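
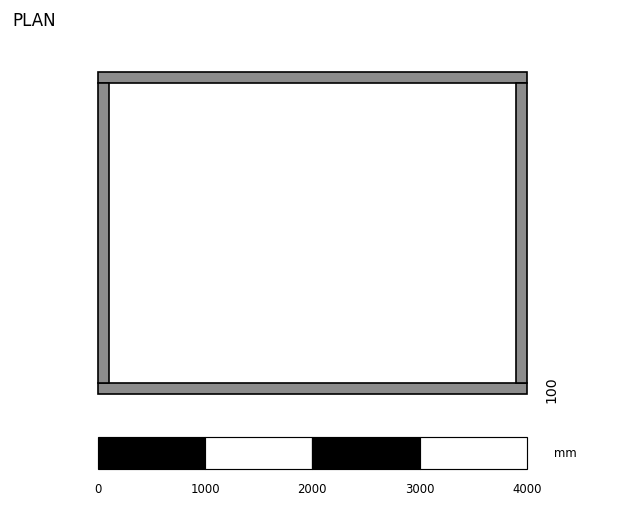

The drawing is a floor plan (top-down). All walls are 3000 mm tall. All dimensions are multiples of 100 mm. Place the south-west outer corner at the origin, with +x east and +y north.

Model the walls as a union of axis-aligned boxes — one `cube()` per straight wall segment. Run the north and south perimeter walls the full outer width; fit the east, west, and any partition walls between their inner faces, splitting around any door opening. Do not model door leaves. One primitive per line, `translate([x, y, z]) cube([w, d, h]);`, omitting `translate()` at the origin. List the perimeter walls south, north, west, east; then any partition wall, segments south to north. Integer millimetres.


cube([4000, 100, 3000]);
translate([0, 2900, 0]) cube([4000, 100, 3000]);
translate([0, 100, 0]) cube([100, 2800, 3000]);
translate([3900, 100, 0]) cube([100, 2800, 3000]);


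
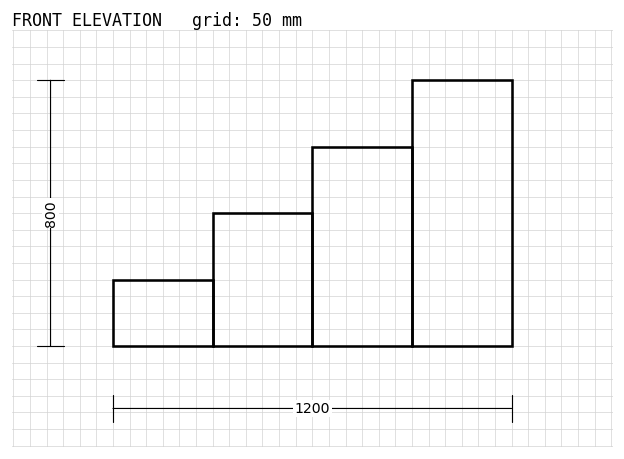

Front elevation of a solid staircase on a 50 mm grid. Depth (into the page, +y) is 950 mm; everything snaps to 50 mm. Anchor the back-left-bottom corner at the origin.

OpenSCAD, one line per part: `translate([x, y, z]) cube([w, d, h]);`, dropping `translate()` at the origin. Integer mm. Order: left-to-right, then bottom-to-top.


cube([300, 950, 200]);
translate([300, 0, 0]) cube([300, 950, 400]);
translate([600, 0, 0]) cube([300, 950, 600]);
translate([900, 0, 0]) cube([300, 950, 800]);


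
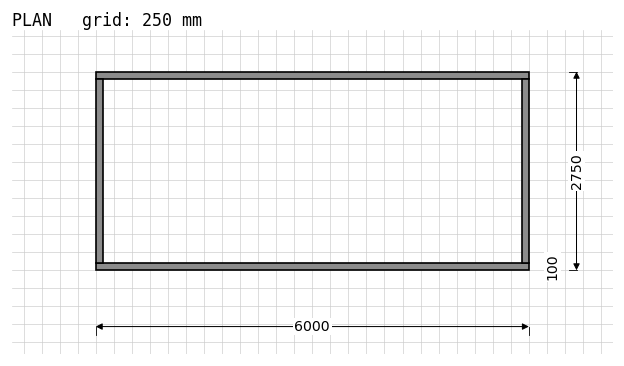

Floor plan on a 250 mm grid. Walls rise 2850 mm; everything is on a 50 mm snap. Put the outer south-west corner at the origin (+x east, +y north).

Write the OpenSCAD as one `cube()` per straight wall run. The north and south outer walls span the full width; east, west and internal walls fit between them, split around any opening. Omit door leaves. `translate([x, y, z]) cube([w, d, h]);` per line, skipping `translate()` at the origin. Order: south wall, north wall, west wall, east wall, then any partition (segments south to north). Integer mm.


cube([6000, 100, 2850]);
translate([0, 2650, 0]) cube([6000, 100, 2850]);
translate([0, 100, 0]) cube([100, 2550, 2850]);
translate([5900, 100, 0]) cube([100, 2550, 2850]);


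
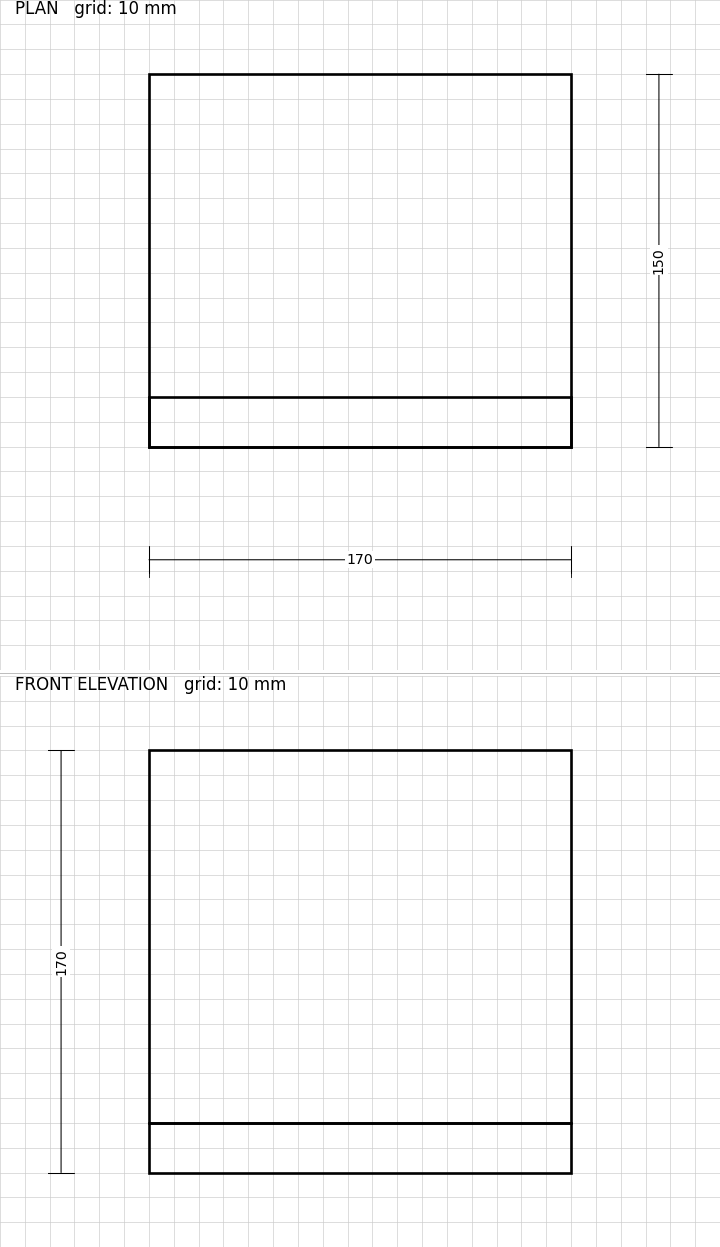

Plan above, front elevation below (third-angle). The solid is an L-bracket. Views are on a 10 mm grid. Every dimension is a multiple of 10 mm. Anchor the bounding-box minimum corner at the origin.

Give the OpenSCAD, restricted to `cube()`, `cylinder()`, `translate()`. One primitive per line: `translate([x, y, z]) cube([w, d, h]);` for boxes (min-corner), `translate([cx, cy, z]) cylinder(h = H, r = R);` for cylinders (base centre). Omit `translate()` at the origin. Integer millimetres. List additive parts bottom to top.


cube([170, 150, 20]);
translate([0, 0, 20]) cube([170, 20, 150]);


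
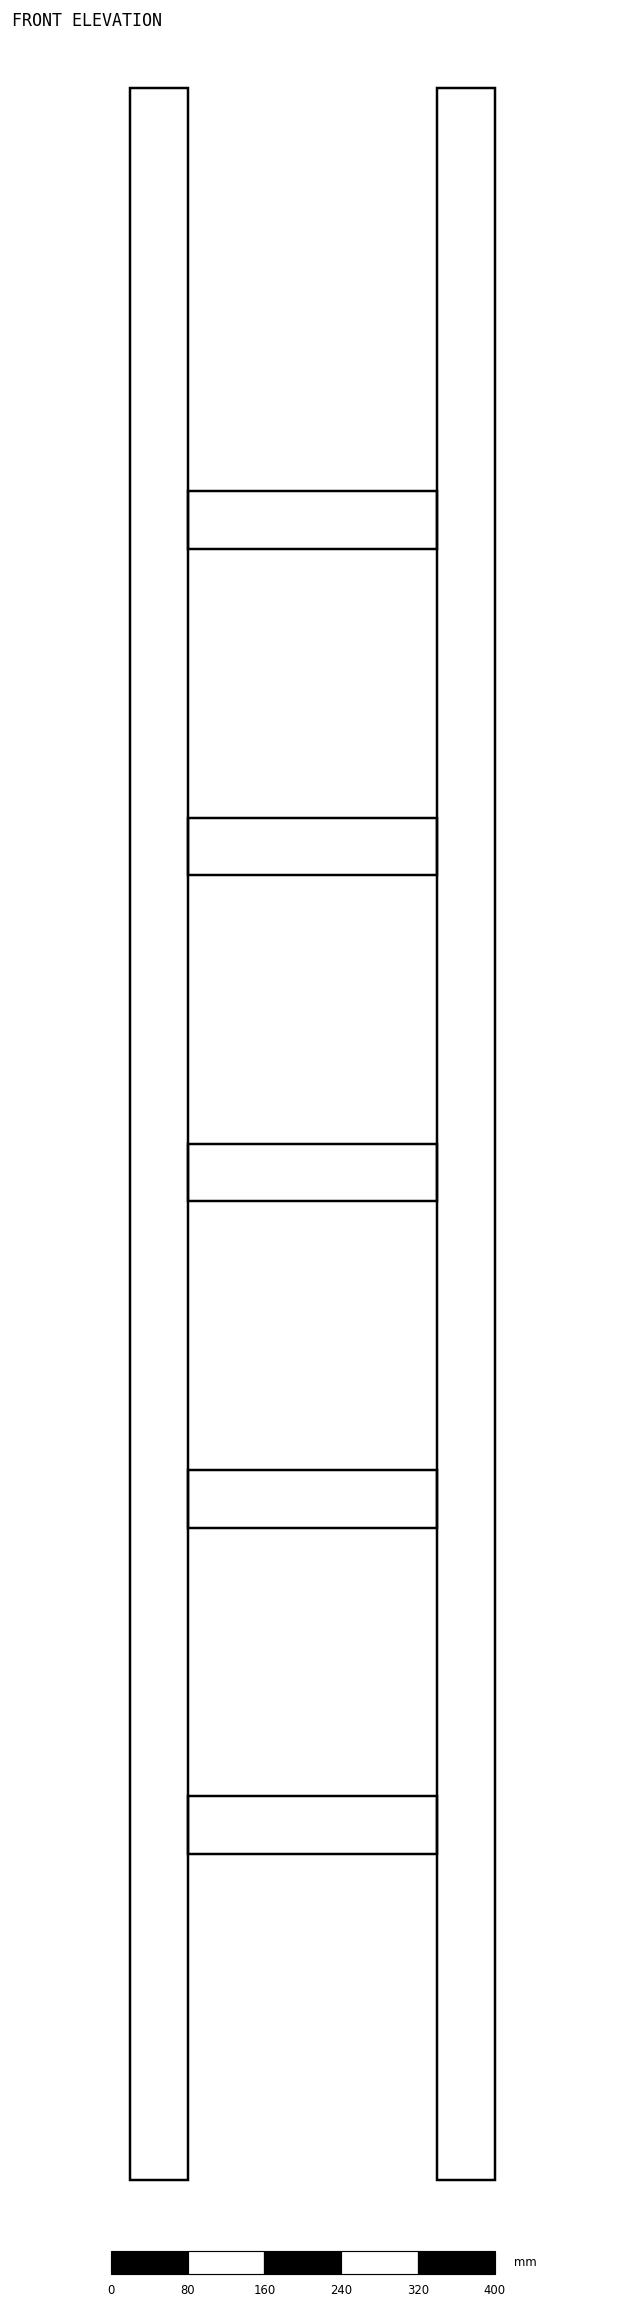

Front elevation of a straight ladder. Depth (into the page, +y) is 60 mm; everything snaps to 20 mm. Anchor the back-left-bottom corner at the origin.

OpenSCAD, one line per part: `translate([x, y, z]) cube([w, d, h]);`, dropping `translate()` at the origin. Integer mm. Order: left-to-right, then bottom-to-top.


cube([60, 60, 2180]);
translate([60, 0, 340]) cube([260, 60, 60]);
translate([60, 0, 680]) cube([260, 60, 60]);
translate([60, 0, 1020]) cube([260, 60, 60]);
translate([60, 0, 1360]) cube([260, 60, 60]);
translate([60, 0, 1700]) cube([260, 60, 60]);
translate([320, 0, 0]) cube([60, 60, 2180]);


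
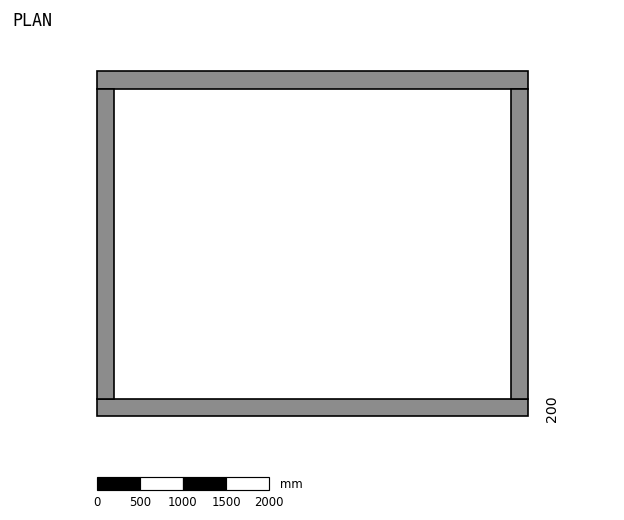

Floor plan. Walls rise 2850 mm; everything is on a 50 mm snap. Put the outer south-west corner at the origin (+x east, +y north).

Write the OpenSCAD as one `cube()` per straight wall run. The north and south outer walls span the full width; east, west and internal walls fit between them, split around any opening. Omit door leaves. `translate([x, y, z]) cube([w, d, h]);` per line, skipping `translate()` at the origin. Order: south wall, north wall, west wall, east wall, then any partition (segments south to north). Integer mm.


cube([5000, 200, 2850]);
translate([0, 3800, 0]) cube([5000, 200, 2850]);
translate([0, 200, 0]) cube([200, 3600, 2850]);
translate([4800, 200, 0]) cube([200, 3600, 2850]);


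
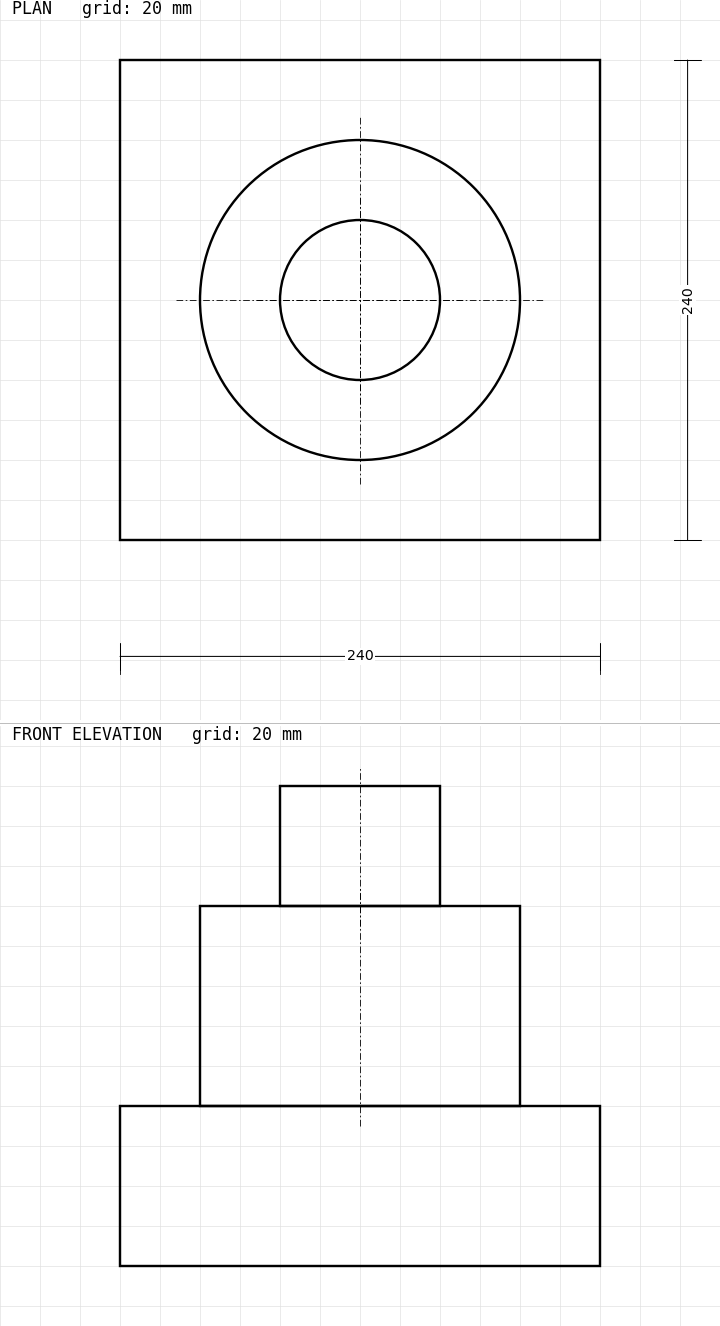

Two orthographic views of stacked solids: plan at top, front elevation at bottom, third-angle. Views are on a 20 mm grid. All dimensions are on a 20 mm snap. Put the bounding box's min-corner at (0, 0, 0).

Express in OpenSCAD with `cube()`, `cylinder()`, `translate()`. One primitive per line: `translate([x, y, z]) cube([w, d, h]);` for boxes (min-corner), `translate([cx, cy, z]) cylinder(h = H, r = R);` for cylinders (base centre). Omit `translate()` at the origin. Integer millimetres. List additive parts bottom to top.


cube([240, 240, 80]);
translate([120, 120, 80]) cylinder(h = 100, r = 80);
translate([120, 120, 180]) cylinder(h = 60, r = 40);


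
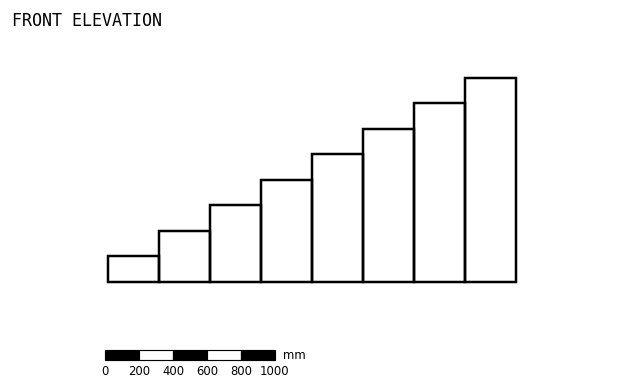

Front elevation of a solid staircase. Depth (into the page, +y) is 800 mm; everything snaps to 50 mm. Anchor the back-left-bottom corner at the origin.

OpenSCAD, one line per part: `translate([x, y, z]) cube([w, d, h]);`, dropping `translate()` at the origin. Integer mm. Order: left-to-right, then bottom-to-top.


cube([300, 800, 150]);
translate([300, 0, 0]) cube([300, 800, 300]);
translate([600, 0, 0]) cube([300, 800, 450]);
translate([900, 0, 0]) cube([300, 800, 600]);
translate([1200, 0, 0]) cube([300, 800, 750]);
translate([1500, 0, 0]) cube([300, 800, 900]);
translate([1800, 0, 0]) cube([300, 800, 1050]);
translate([2100, 0, 0]) cube([300, 800, 1200]);


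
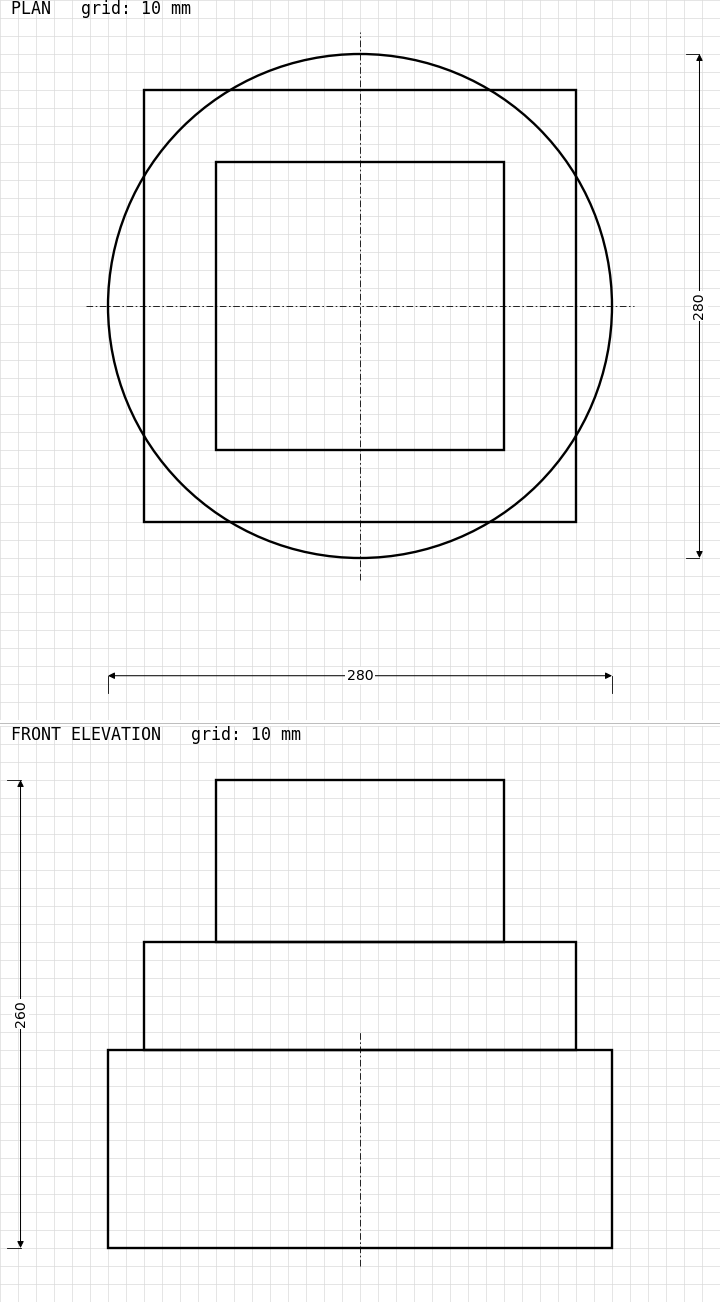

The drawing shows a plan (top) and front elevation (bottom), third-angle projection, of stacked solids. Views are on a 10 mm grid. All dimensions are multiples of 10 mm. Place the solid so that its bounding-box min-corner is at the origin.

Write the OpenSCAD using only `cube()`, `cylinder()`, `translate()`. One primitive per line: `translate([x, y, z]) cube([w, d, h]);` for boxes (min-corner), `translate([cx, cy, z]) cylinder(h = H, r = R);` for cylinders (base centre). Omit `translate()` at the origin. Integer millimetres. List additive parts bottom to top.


translate([140, 140, 0]) cylinder(h = 110, r = 140);
translate([20, 20, 110]) cube([240, 240, 60]);
translate([60, 60, 170]) cube([160, 160, 90]);


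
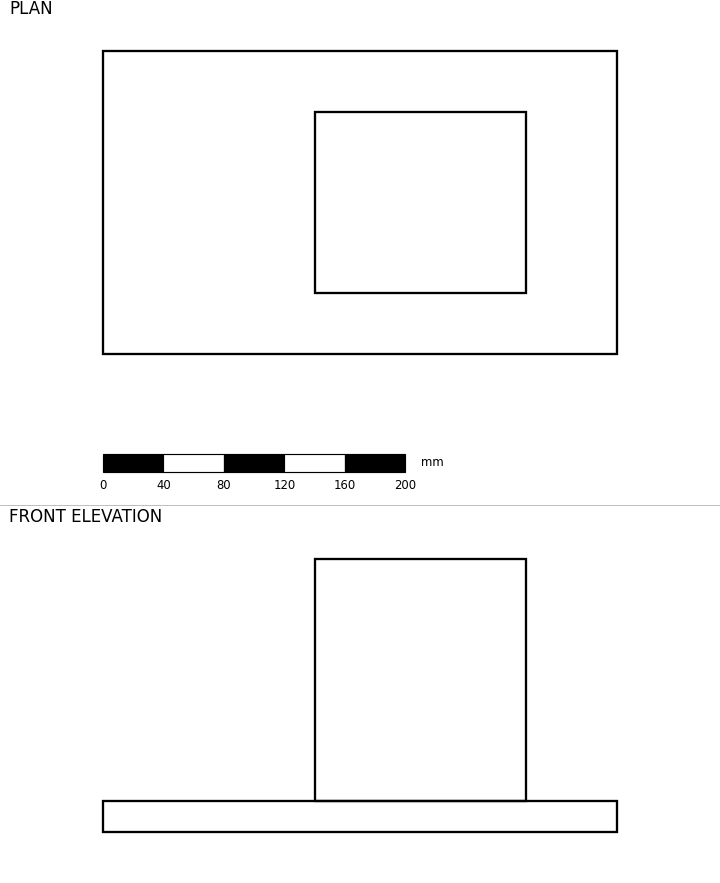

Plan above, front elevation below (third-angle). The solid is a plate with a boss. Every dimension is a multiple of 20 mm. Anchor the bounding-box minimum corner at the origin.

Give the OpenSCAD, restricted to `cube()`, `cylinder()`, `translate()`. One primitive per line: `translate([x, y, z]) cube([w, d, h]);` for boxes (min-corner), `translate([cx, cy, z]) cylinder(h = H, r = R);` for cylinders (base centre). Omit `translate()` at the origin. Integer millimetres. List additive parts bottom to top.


cube([340, 200, 20]);
translate([140, 40, 20]) cube([140, 120, 160]);


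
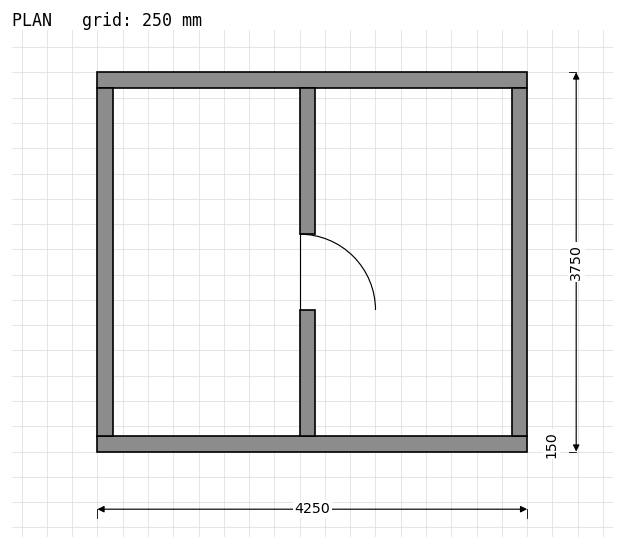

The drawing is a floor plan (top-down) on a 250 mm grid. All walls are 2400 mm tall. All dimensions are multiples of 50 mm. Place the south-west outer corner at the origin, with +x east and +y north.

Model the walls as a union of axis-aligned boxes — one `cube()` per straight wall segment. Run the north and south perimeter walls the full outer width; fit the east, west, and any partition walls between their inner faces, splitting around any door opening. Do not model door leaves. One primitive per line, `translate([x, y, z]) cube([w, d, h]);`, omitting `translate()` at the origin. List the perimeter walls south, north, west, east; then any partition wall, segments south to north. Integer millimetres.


cube([4250, 150, 2400]);
translate([0, 3600, 0]) cube([4250, 150, 2400]);
translate([0, 150, 0]) cube([150, 3450, 2400]);
translate([4100, 150, 0]) cube([150, 3450, 2400]);
translate([2000, 150, 0]) cube([150, 1250, 2400]);
translate([2000, 2150, 0]) cube([150, 1450, 2400]);


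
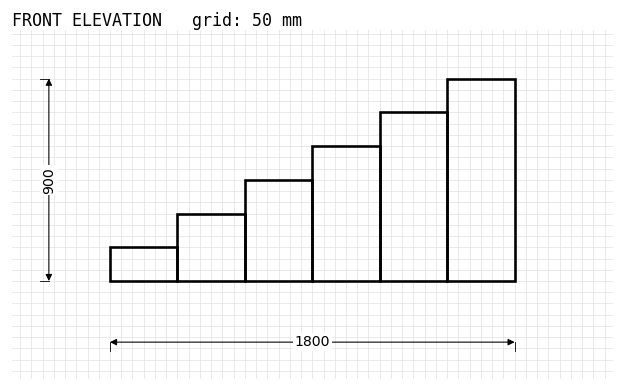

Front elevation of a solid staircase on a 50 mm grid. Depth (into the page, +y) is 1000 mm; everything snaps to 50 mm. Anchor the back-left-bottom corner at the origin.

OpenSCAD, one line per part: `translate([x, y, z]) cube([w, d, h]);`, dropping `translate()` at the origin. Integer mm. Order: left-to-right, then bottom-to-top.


cube([300, 1000, 150]);
translate([300, 0, 0]) cube([300, 1000, 300]);
translate([600, 0, 0]) cube([300, 1000, 450]);
translate([900, 0, 0]) cube([300, 1000, 600]);
translate([1200, 0, 0]) cube([300, 1000, 750]);
translate([1500, 0, 0]) cube([300, 1000, 900]);


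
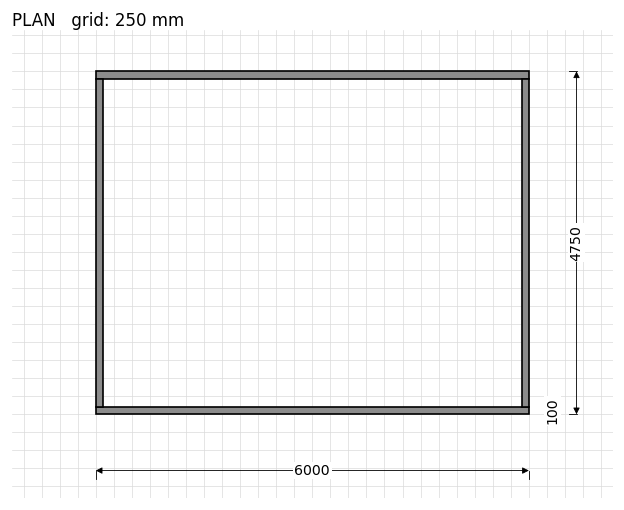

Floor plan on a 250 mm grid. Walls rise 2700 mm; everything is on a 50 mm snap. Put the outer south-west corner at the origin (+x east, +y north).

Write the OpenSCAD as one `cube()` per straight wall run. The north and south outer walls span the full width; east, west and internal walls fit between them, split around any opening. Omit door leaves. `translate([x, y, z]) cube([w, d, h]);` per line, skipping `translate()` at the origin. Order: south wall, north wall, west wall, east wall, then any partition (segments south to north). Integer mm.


cube([6000, 100, 2700]);
translate([0, 4650, 0]) cube([6000, 100, 2700]);
translate([0, 100, 0]) cube([100, 4550, 2700]);
translate([5900, 100, 0]) cube([100, 4550, 2700]);


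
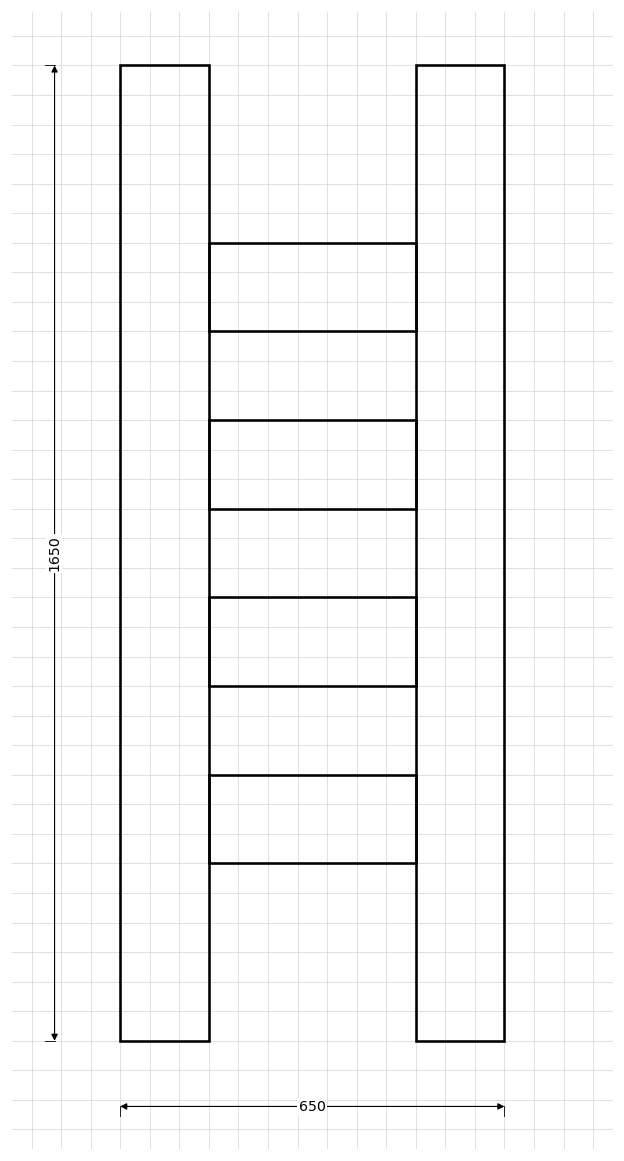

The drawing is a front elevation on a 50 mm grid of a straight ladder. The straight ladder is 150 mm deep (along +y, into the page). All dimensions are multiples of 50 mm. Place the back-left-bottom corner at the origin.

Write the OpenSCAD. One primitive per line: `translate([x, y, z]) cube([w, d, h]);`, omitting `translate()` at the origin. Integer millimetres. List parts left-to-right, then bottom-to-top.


cube([150, 150, 1650]);
translate([150, 0, 300]) cube([350, 150, 150]);
translate([150, 0, 600]) cube([350, 150, 150]);
translate([150, 0, 900]) cube([350, 150, 150]);
translate([150, 0, 1200]) cube([350, 150, 150]);
translate([500, 0, 0]) cube([150, 150, 1650]);


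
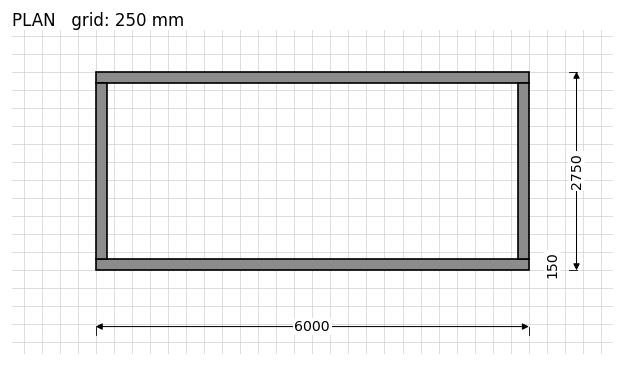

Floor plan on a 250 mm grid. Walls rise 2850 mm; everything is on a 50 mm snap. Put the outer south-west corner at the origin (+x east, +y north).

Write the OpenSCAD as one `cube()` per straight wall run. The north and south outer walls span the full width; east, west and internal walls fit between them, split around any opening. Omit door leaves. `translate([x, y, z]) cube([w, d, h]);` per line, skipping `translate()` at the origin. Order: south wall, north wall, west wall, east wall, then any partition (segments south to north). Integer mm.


cube([6000, 150, 2850]);
translate([0, 2600, 0]) cube([6000, 150, 2850]);
translate([0, 150, 0]) cube([150, 2450, 2850]);
translate([5850, 150, 0]) cube([150, 2450, 2850]);


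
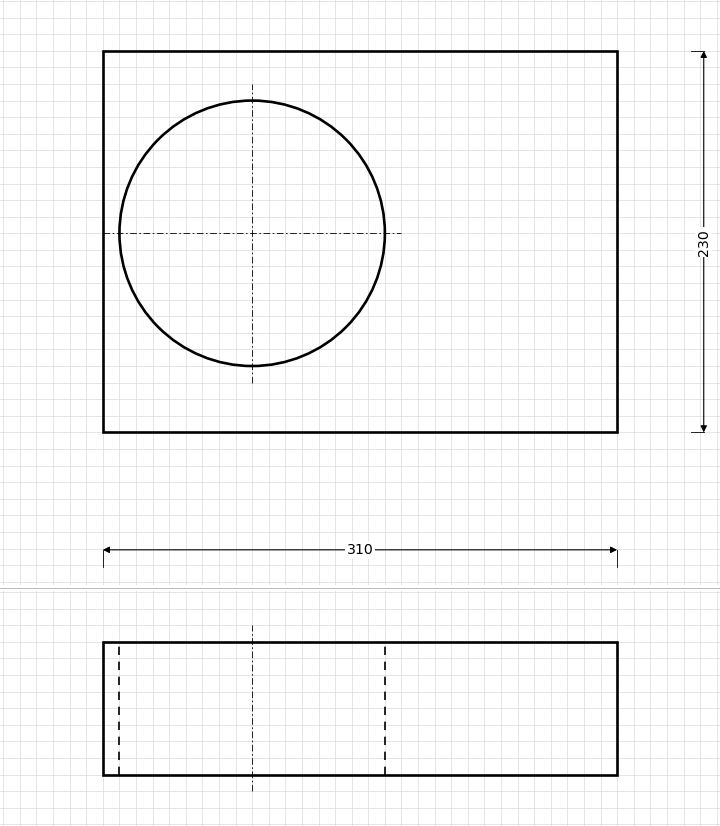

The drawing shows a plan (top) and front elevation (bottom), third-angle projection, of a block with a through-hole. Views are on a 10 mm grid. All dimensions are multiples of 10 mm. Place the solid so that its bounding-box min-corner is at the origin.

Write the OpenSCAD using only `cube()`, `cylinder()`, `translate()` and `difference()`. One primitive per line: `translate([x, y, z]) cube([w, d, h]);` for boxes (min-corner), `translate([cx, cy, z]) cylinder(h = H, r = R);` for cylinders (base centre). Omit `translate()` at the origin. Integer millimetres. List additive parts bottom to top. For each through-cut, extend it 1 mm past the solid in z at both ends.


difference() {
  cube([310, 230, 80]);
  translate([90, 120, -1]) cylinder(h = 82, r = 80);
}


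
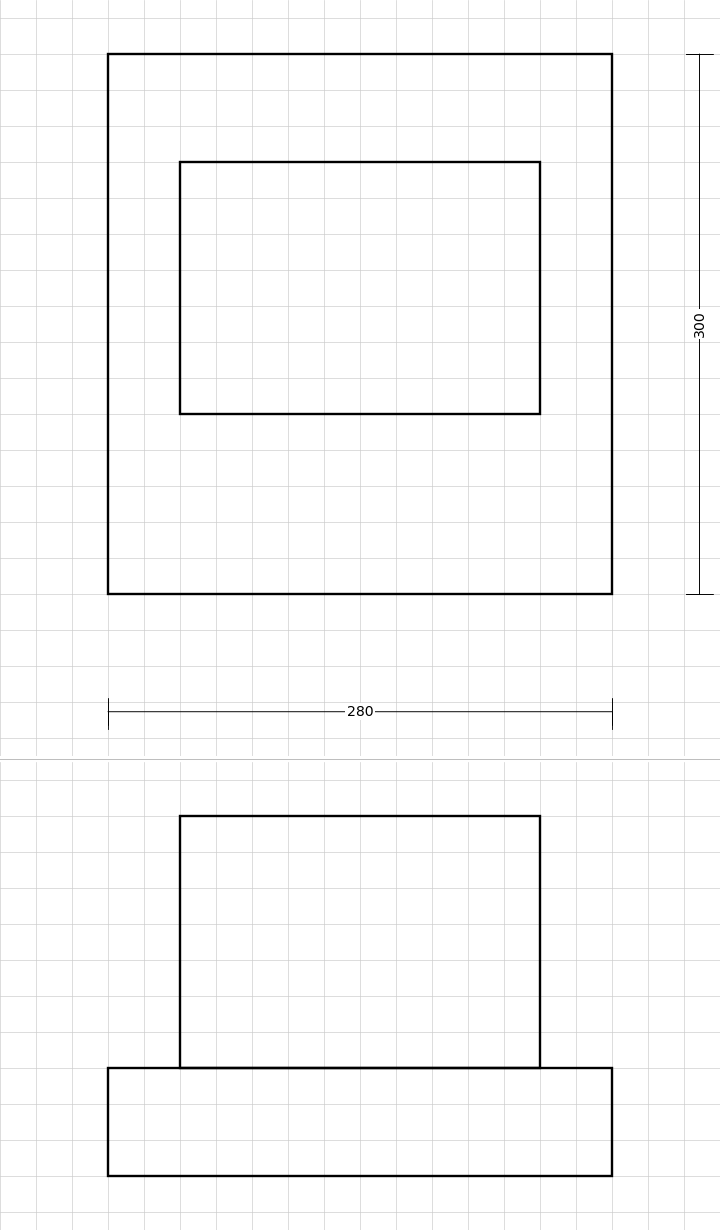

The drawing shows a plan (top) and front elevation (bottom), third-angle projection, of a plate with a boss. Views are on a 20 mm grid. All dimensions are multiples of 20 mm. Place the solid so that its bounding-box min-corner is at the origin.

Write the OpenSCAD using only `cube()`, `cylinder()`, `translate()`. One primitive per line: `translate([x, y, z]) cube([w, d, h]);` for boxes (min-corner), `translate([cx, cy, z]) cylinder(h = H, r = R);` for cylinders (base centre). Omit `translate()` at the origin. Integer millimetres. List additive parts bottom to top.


cube([280, 300, 60]);
translate([40, 100, 60]) cube([200, 140, 140]);


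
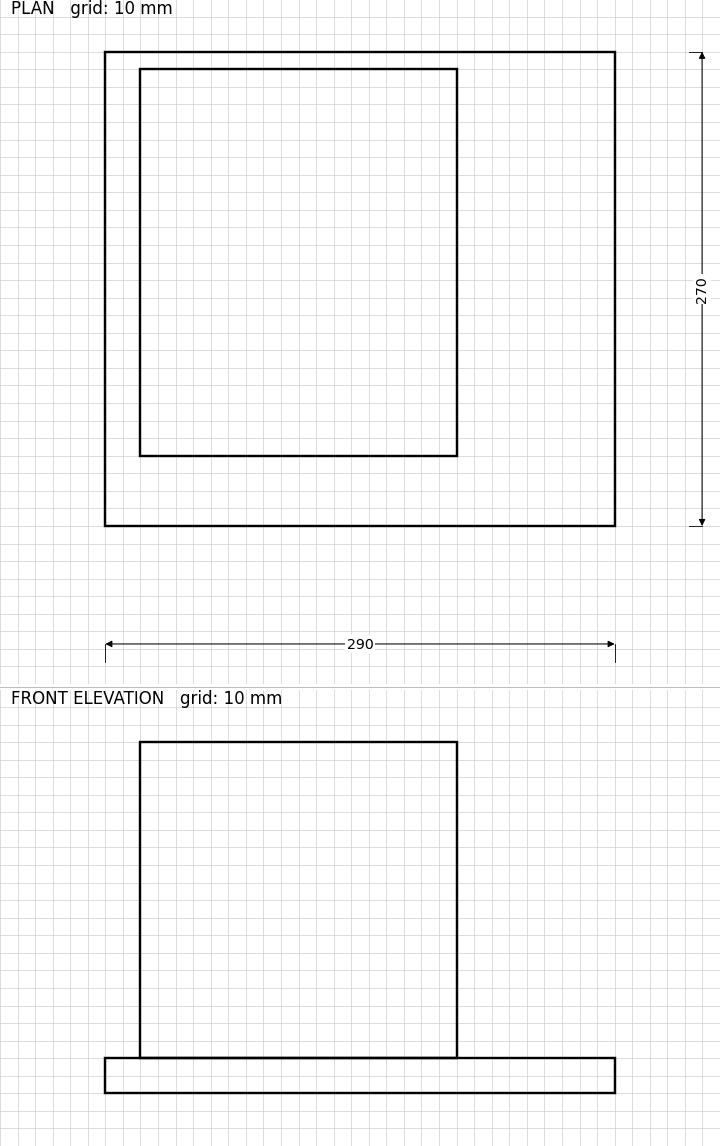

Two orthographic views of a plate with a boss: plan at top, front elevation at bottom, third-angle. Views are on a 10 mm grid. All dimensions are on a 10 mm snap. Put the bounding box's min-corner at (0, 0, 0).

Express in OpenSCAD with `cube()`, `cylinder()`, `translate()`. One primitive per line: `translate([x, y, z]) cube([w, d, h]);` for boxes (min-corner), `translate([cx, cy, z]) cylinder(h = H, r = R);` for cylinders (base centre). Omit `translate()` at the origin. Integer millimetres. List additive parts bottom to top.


cube([290, 270, 20]);
translate([20, 40, 20]) cube([180, 220, 180]);


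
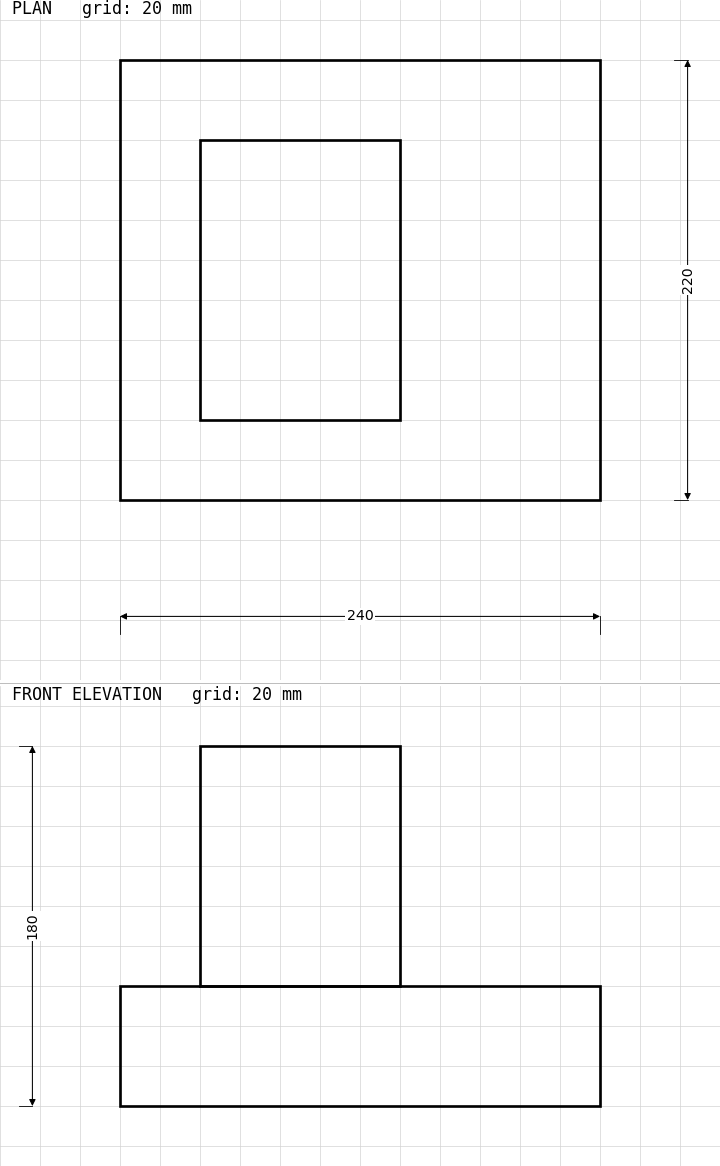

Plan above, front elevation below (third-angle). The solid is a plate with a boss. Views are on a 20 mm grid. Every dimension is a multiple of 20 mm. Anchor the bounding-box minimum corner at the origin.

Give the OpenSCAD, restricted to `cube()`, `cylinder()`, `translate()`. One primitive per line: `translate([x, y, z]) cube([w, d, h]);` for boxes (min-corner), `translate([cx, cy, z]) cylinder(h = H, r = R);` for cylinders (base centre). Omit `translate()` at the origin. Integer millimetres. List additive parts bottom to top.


cube([240, 220, 60]);
translate([40, 40, 60]) cube([100, 140, 120]);


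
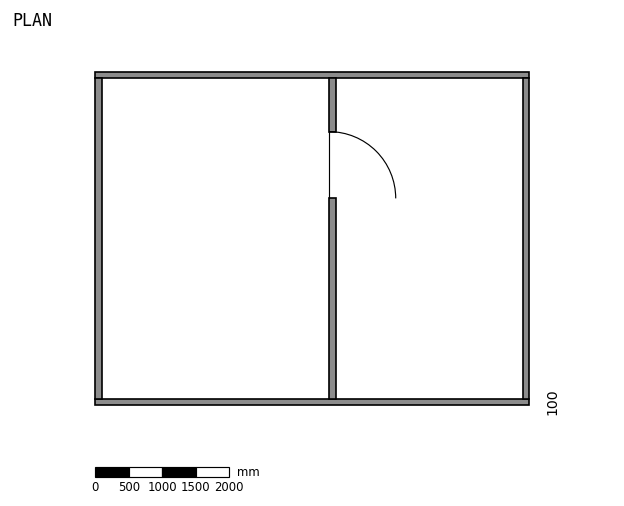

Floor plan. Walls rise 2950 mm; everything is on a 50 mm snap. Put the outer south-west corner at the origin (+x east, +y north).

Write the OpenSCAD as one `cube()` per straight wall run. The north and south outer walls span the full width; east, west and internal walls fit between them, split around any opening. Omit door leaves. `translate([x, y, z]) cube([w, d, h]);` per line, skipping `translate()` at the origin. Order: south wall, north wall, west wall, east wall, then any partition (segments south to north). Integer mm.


cube([6500, 100, 2950]);
translate([0, 4900, 0]) cube([6500, 100, 2950]);
translate([0, 100, 0]) cube([100, 4800, 2950]);
translate([6400, 100, 0]) cube([100, 4800, 2950]);
translate([3500, 100, 0]) cube([100, 3000, 2950]);
translate([3500, 4100, 0]) cube([100, 800, 2950]);


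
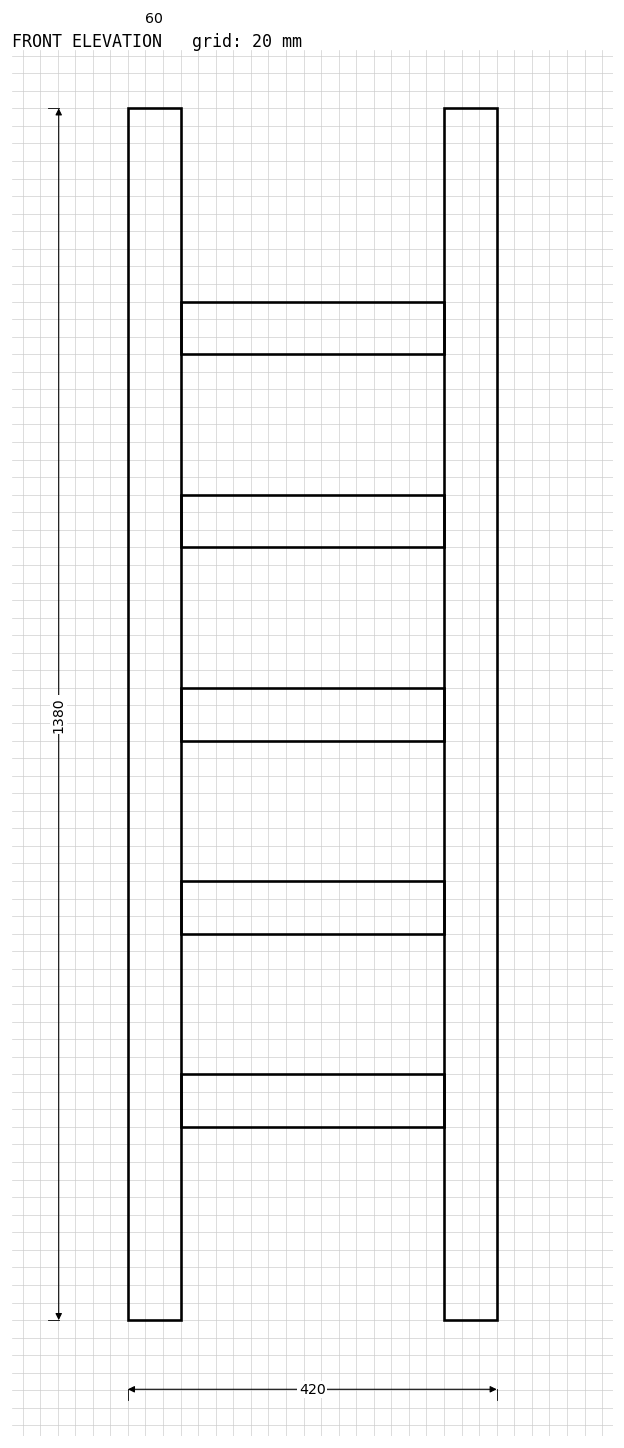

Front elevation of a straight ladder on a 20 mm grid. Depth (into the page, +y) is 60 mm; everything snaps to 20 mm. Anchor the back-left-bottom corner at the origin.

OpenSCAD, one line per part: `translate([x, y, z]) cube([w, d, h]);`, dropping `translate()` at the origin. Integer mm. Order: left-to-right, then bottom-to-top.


cube([60, 60, 1380]);
translate([60, 0, 220]) cube([300, 60, 60]);
translate([60, 0, 440]) cube([300, 60, 60]);
translate([60, 0, 660]) cube([300, 60, 60]);
translate([60, 0, 880]) cube([300, 60, 60]);
translate([60, 0, 1100]) cube([300, 60, 60]);
translate([360, 0, 0]) cube([60, 60, 1380]);


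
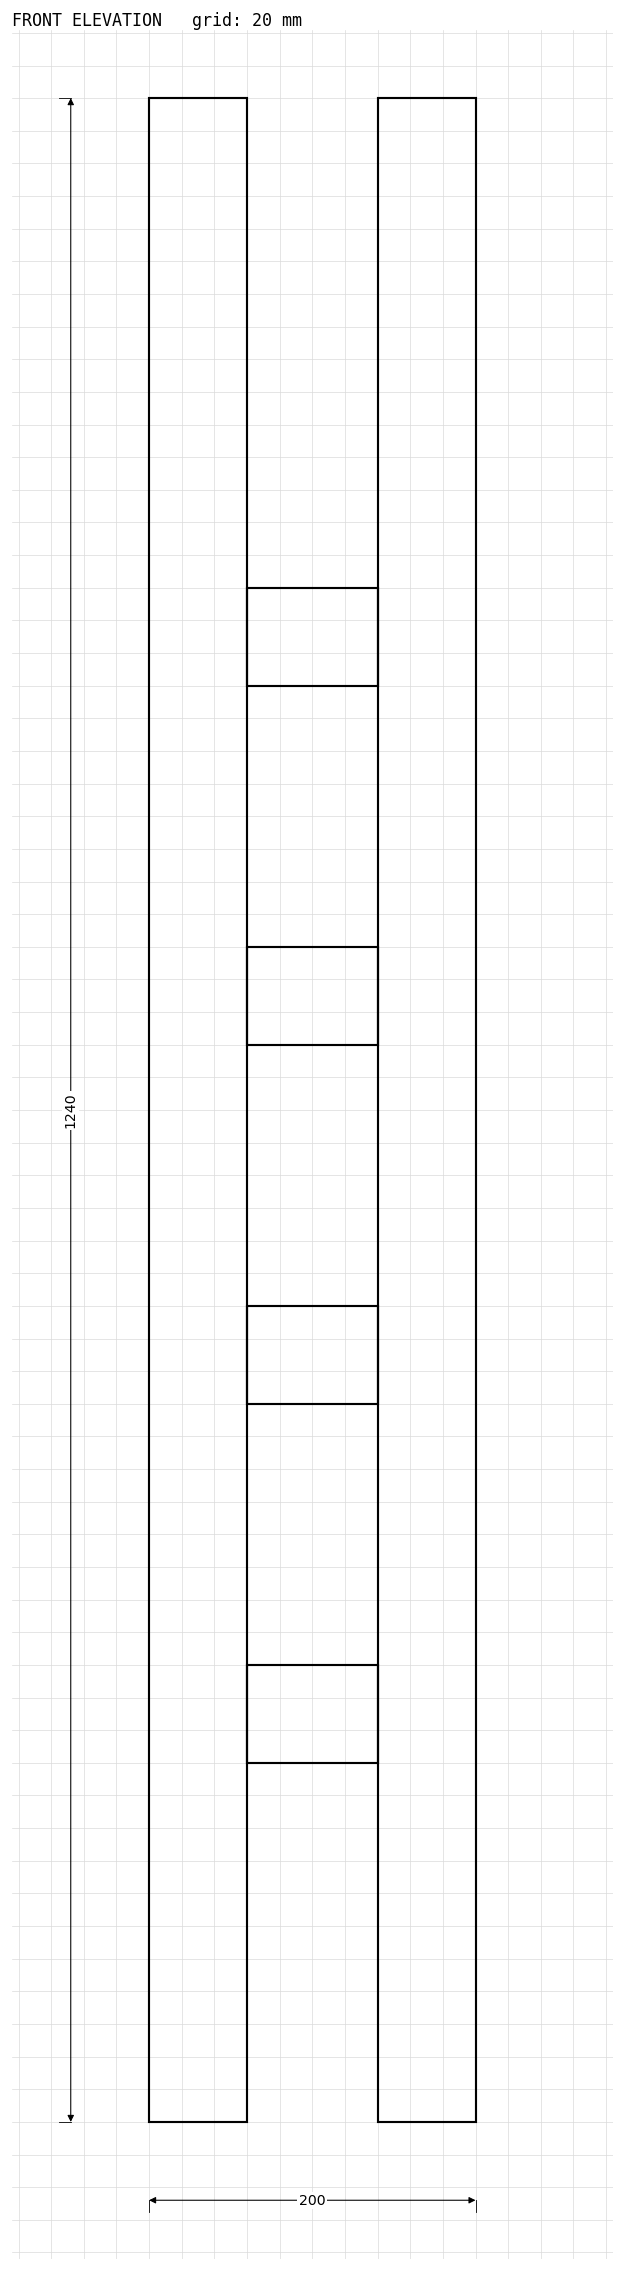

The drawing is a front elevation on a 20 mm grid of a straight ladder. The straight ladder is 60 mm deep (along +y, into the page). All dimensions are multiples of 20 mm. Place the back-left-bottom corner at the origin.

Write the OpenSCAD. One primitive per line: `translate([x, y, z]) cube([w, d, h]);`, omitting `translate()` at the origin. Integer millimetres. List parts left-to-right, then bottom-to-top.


cube([60, 60, 1240]);
translate([60, 0, 220]) cube([80, 60, 60]);
translate([60, 0, 440]) cube([80, 60, 60]);
translate([60, 0, 660]) cube([80, 60, 60]);
translate([60, 0, 880]) cube([80, 60, 60]);
translate([140, 0, 0]) cube([60, 60, 1240]);


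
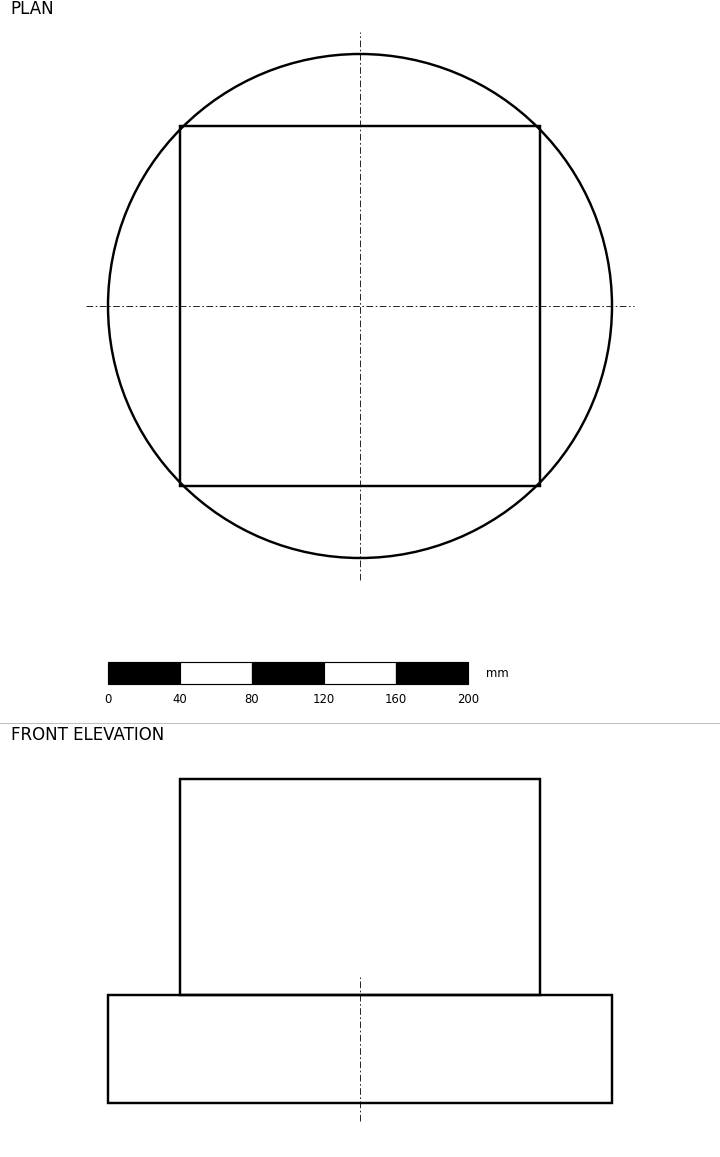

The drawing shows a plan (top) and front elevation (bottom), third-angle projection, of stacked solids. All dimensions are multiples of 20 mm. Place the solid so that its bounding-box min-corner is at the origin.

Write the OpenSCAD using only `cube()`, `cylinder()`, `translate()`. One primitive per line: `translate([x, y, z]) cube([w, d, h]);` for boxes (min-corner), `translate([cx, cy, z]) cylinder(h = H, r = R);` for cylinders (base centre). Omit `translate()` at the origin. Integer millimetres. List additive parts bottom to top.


translate([140, 140, 0]) cylinder(h = 60, r = 140);
translate([40, 40, 60]) cube([200, 200, 120]);


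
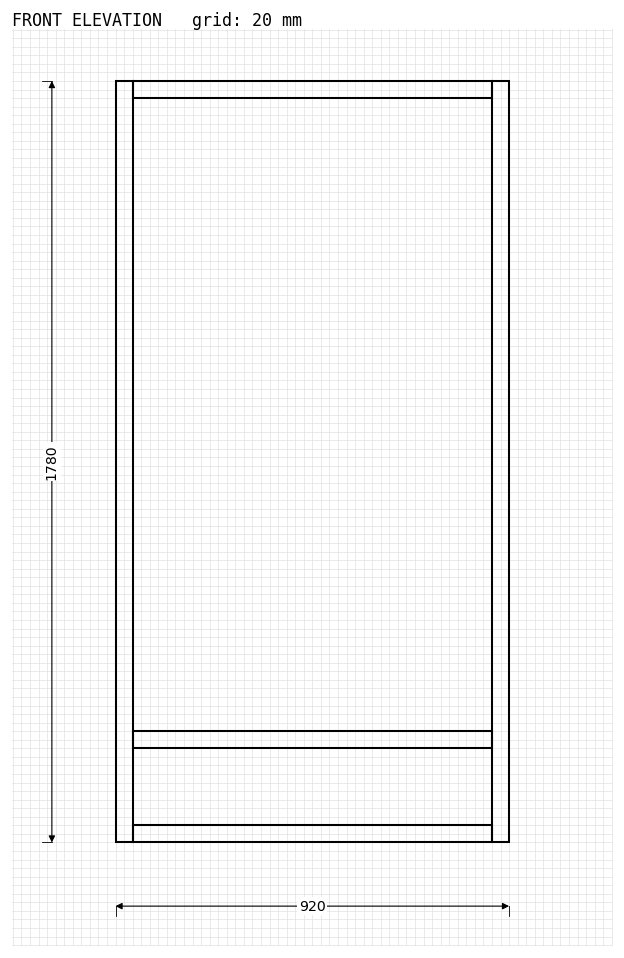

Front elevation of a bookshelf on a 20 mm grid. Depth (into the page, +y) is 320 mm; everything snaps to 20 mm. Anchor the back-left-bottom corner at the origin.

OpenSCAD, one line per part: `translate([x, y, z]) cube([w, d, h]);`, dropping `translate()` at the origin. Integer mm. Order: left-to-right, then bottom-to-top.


cube([40, 320, 1780]);
translate([40, 0, 0]) cube([840, 320, 40]);
translate([40, 0, 220]) cube([840, 320, 40]);
translate([40, 0, 1740]) cube([840, 320, 40]);
translate([880, 0, 0]) cube([40, 320, 1780]);


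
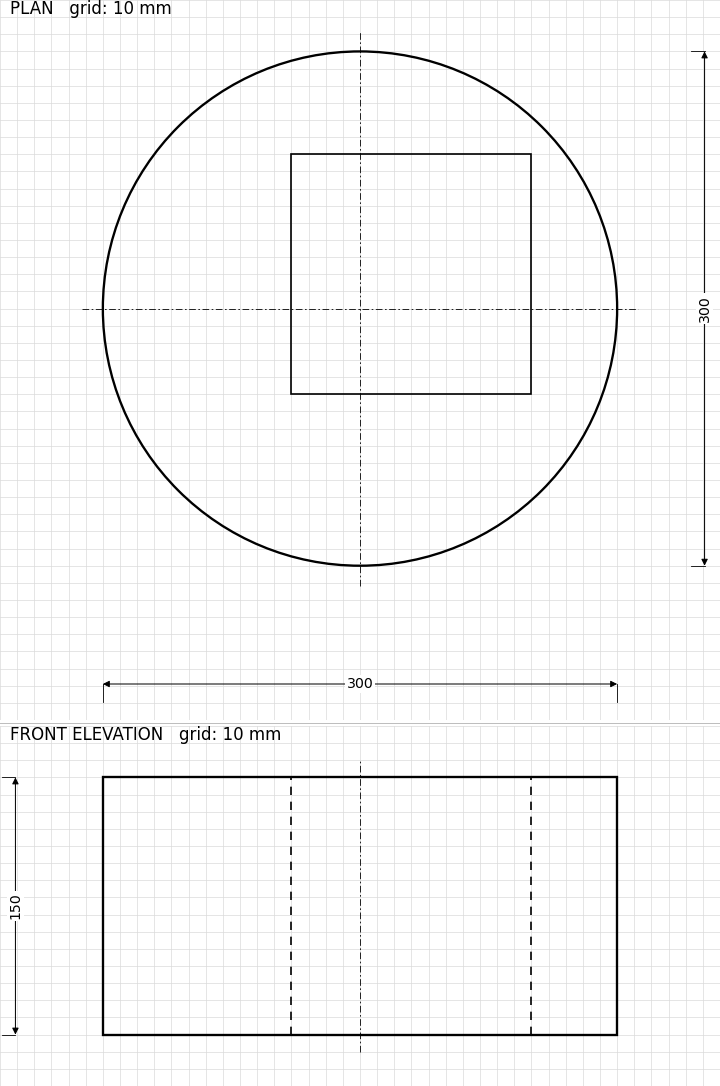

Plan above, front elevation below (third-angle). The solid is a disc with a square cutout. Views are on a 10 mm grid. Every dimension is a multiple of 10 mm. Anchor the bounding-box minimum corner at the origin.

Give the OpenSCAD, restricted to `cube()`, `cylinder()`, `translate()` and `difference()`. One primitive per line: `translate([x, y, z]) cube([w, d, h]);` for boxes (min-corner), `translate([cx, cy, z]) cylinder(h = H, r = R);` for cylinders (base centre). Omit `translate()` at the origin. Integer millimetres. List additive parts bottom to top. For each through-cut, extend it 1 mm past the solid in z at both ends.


difference() {
  translate([150, 150, 0]) cylinder(h = 150, r = 150);
  translate([110, 100, -1]) cube([140, 140, 152]);
}


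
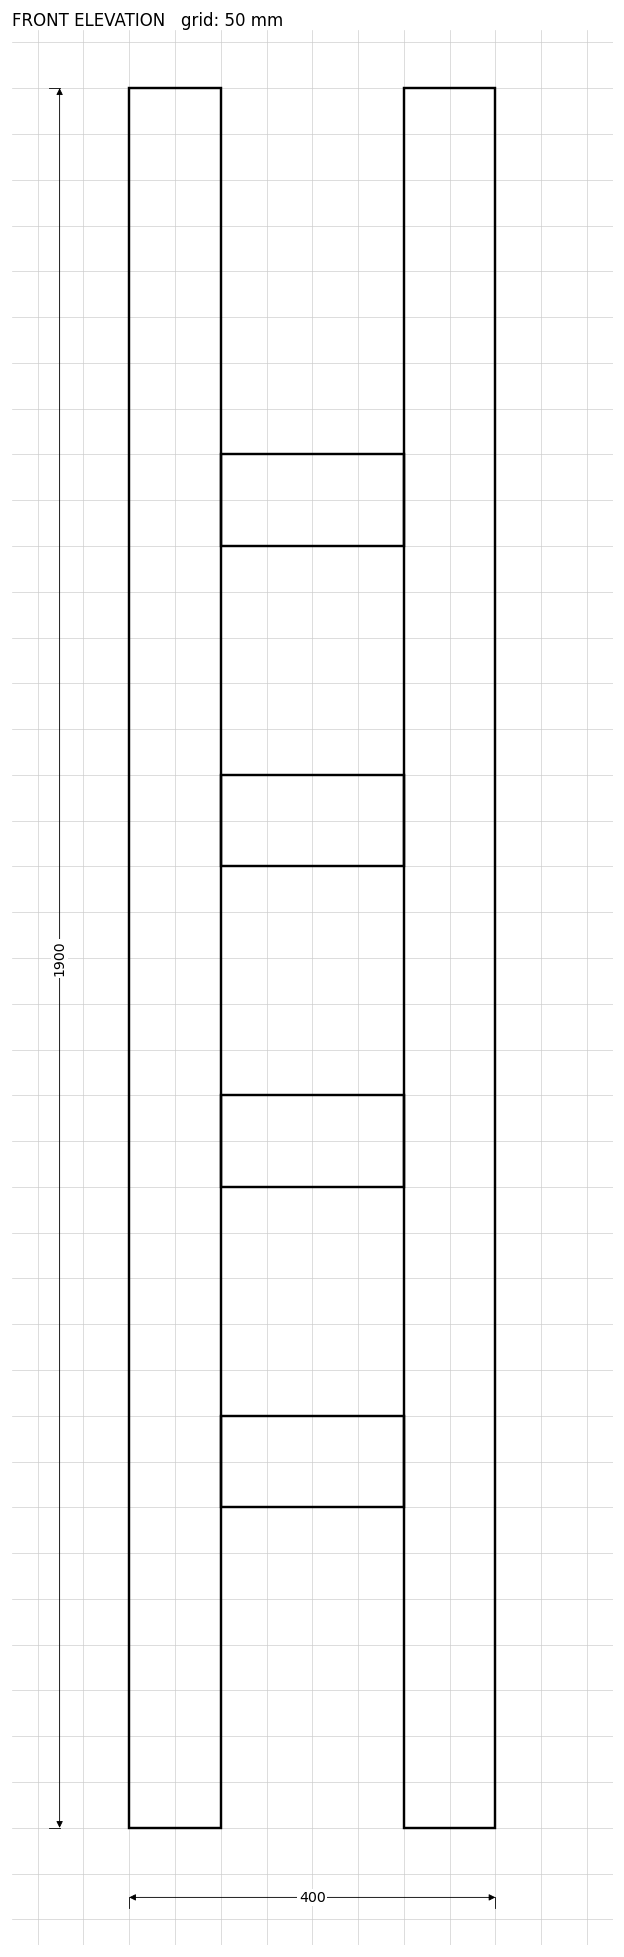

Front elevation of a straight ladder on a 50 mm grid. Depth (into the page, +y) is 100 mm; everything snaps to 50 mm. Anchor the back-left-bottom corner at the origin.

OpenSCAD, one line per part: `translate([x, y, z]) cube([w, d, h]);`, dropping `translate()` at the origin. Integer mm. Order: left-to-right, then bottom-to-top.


cube([100, 100, 1900]);
translate([100, 0, 350]) cube([200, 100, 100]);
translate([100, 0, 700]) cube([200, 100, 100]);
translate([100, 0, 1050]) cube([200, 100, 100]);
translate([100, 0, 1400]) cube([200, 100, 100]);
translate([300, 0, 0]) cube([100, 100, 1900]);


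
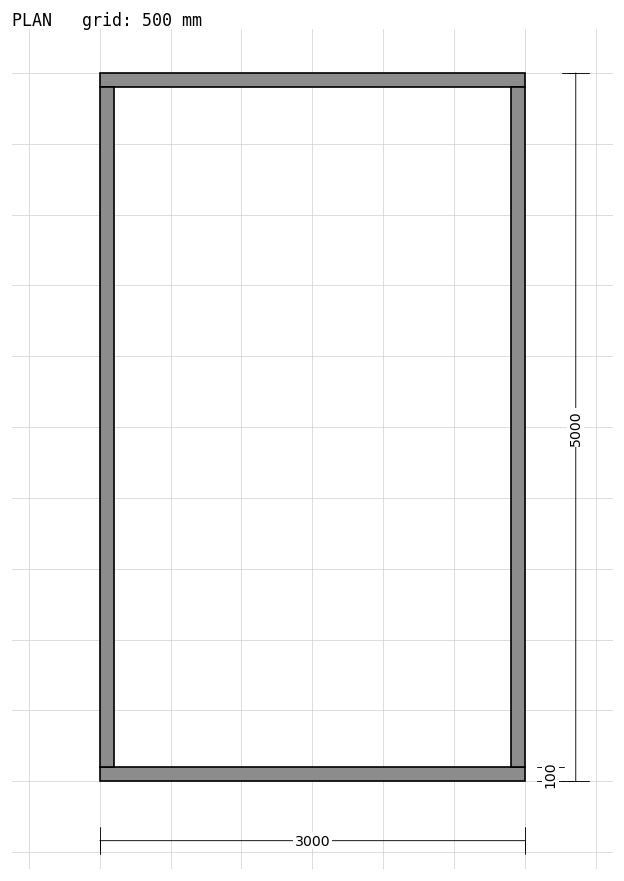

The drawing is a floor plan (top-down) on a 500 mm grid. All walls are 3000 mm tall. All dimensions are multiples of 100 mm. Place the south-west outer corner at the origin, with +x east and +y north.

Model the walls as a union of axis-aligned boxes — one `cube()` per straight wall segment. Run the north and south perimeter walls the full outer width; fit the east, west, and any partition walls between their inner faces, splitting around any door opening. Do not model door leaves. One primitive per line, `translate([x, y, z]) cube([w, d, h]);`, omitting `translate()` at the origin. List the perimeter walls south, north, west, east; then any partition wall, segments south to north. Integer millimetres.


cube([3000, 100, 3000]);
translate([0, 4900, 0]) cube([3000, 100, 3000]);
translate([0, 100, 0]) cube([100, 4800, 3000]);
translate([2900, 100, 0]) cube([100, 4800, 3000]);


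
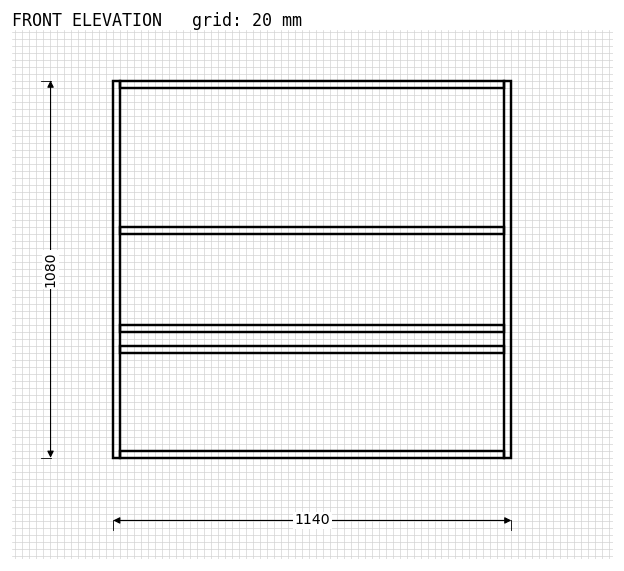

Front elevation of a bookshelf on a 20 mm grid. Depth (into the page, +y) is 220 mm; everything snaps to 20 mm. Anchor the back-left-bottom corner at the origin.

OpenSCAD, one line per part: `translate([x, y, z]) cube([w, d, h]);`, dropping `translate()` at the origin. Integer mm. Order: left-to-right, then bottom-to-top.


cube([20, 220, 1080]);
translate([20, 0, 0]) cube([1100, 220, 20]);
translate([20, 0, 300]) cube([1100, 220, 20]);
translate([20, 0, 360]) cube([1100, 220, 20]);
translate([20, 0, 640]) cube([1100, 220, 20]);
translate([20, 0, 1060]) cube([1100, 220, 20]);
translate([1120, 0, 0]) cube([20, 220, 1080]);


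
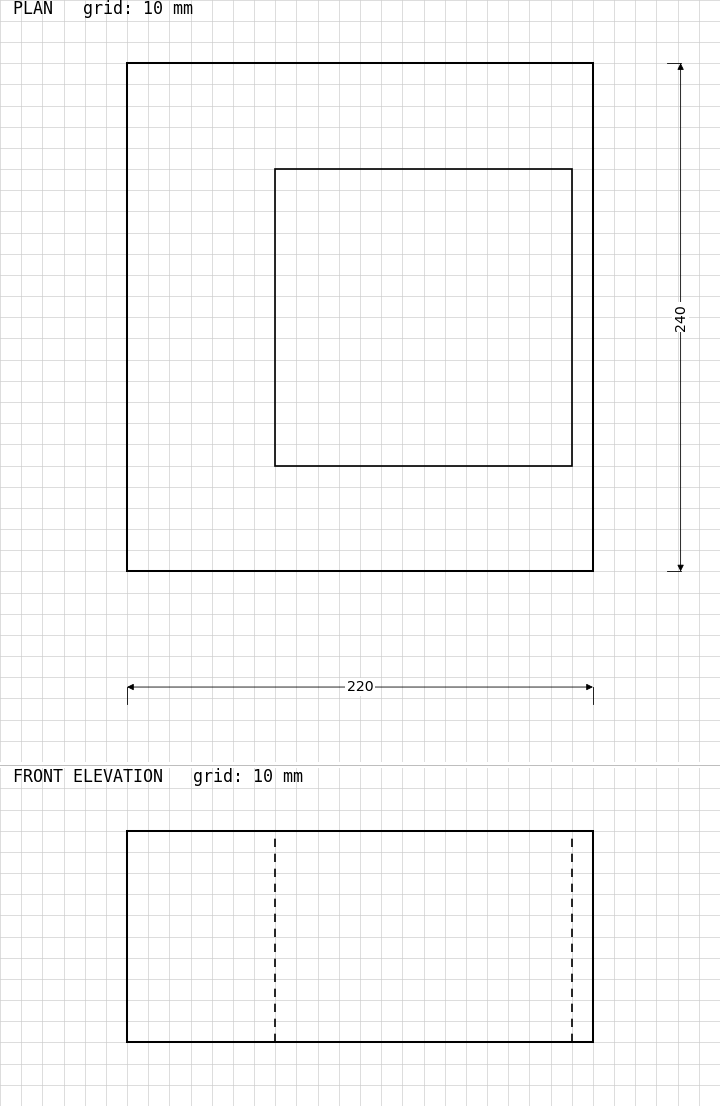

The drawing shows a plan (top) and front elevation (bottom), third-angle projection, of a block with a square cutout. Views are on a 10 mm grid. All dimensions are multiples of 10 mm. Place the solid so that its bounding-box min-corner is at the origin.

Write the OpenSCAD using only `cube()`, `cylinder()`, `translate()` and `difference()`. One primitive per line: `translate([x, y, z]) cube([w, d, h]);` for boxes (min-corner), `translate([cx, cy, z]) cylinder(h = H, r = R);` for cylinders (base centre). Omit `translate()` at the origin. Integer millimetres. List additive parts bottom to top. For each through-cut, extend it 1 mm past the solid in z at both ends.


difference() {
  cube([220, 240, 100]);
  translate([70, 50, -1]) cube([140, 140, 102]);
}


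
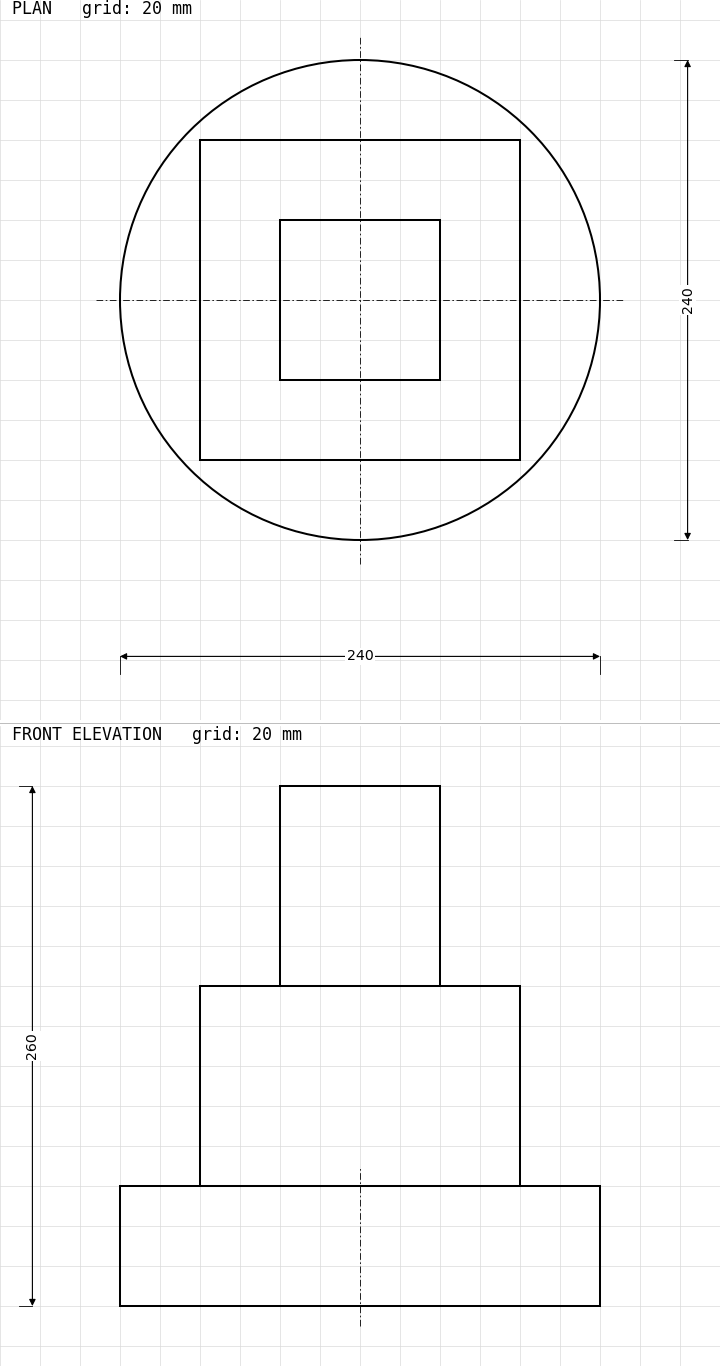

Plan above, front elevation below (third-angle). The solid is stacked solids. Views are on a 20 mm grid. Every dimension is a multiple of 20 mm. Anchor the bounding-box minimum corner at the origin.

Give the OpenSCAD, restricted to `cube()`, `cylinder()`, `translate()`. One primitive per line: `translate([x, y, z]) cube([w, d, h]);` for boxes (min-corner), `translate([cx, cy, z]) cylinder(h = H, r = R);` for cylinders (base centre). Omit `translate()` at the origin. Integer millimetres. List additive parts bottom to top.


translate([120, 120, 0]) cylinder(h = 60, r = 120);
translate([40, 40, 60]) cube([160, 160, 100]);
translate([80, 80, 160]) cube([80, 80, 100]);


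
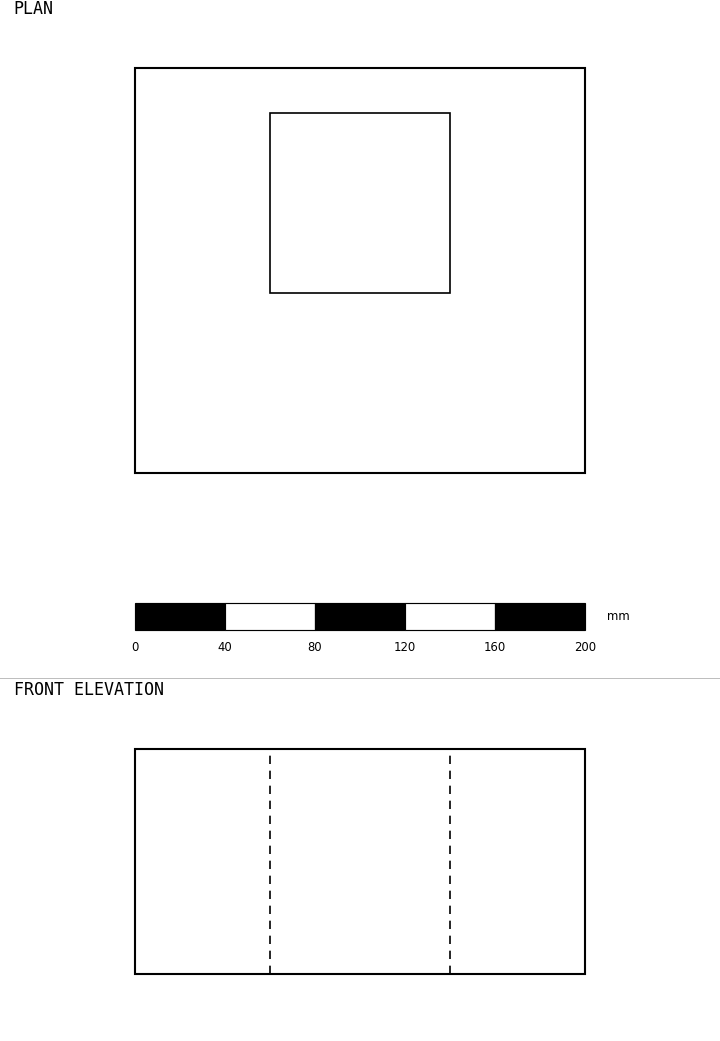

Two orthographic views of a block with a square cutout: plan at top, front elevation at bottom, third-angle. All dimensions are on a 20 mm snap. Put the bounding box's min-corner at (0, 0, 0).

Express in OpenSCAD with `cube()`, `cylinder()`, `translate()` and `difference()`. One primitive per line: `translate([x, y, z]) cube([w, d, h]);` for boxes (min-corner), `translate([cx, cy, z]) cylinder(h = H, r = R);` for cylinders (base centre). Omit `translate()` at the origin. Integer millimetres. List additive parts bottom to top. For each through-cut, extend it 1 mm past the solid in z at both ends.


difference() {
  cube([200, 180, 100]);
  translate([60, 80, -1]) cube([80, 80, 102]);
}


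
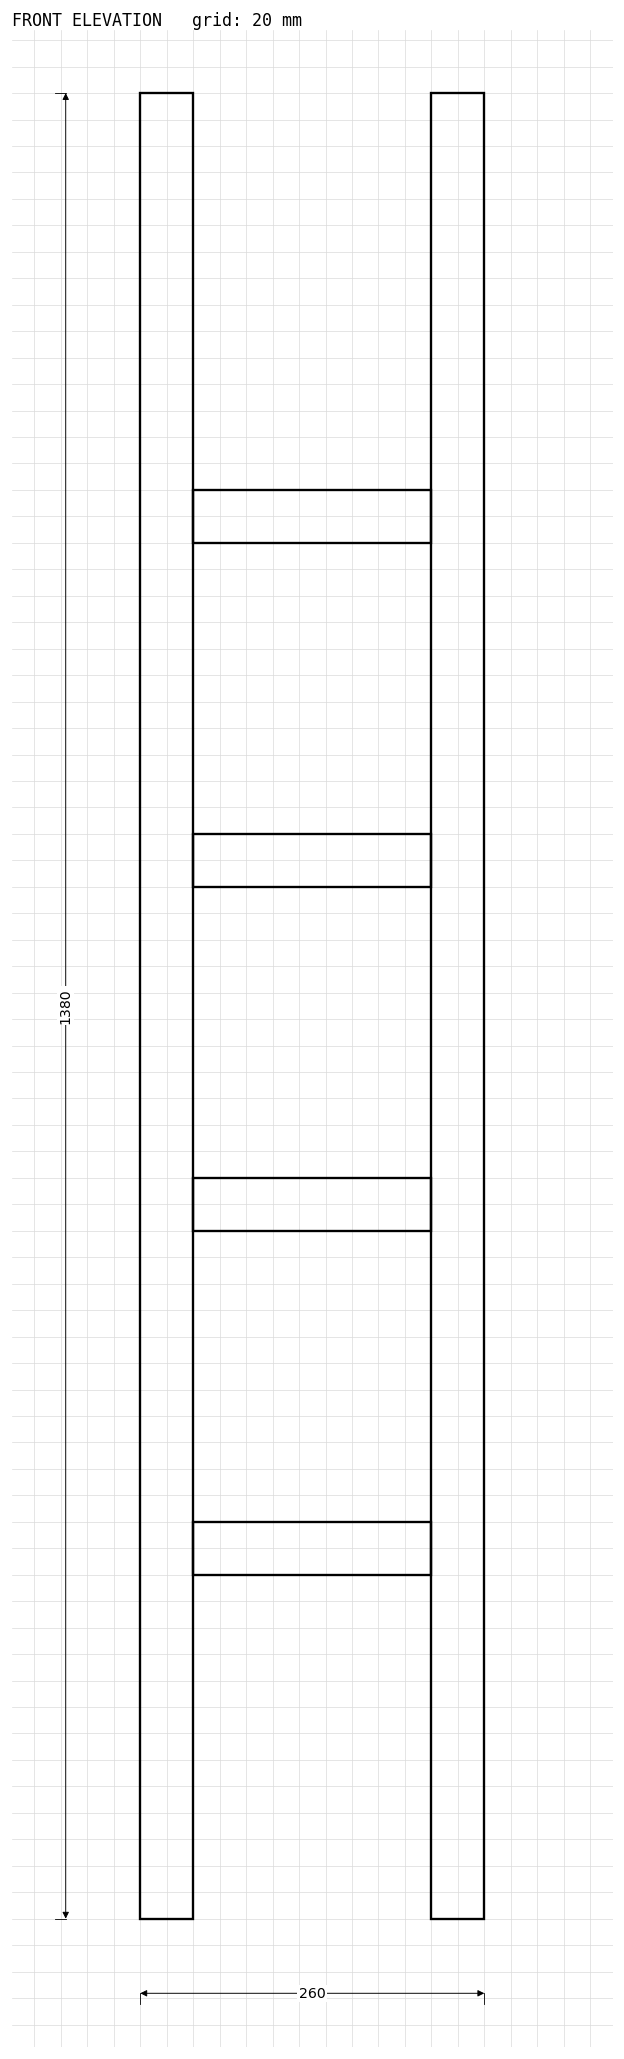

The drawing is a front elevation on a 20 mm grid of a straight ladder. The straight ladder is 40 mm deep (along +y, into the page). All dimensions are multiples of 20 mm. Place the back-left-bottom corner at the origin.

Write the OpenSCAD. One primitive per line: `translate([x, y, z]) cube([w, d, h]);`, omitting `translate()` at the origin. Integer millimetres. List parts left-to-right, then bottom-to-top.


cube([40, 40, 1380]);
translate([40, 0, 260]) cube([180, 40, 40]);
translate([40, 0, 520]) cube([180, 40, 40]);
translate([40, 0, 780]) cube([180, 40, 40]);
translate([40, 0, 1040]) cube([180, 40, 40]);
translate([220, 0, 0]) cube([40, 40, 1380]);


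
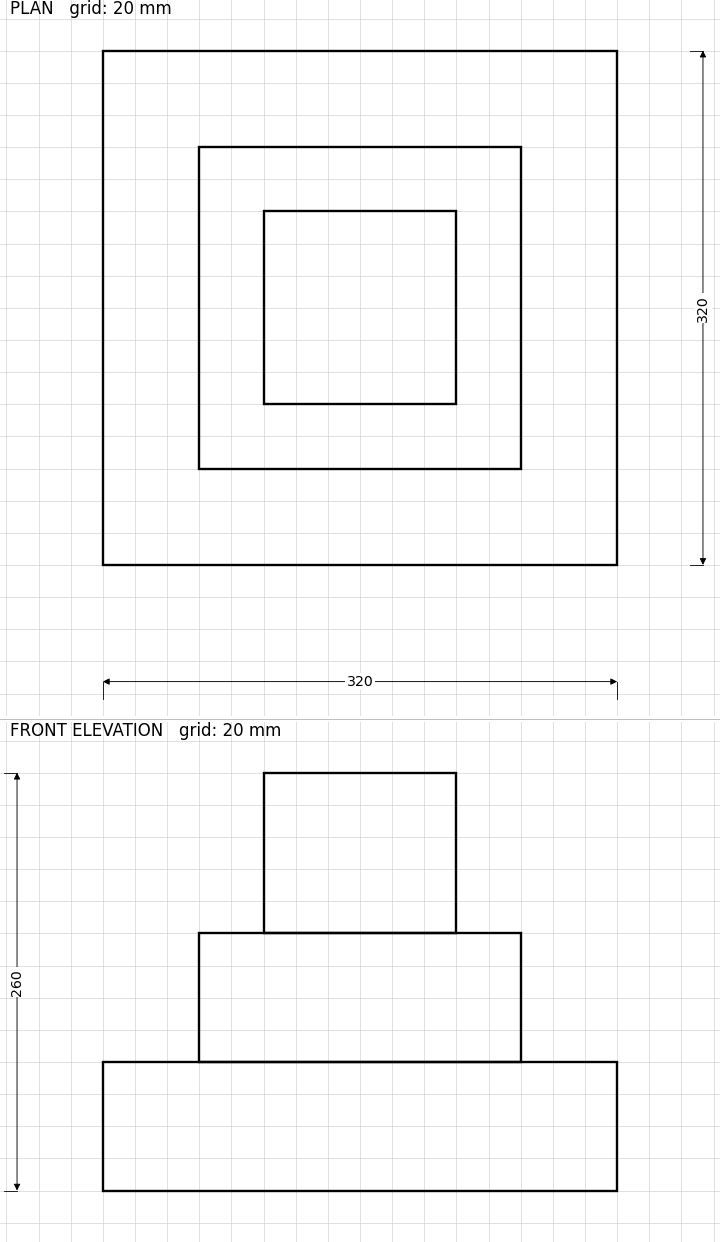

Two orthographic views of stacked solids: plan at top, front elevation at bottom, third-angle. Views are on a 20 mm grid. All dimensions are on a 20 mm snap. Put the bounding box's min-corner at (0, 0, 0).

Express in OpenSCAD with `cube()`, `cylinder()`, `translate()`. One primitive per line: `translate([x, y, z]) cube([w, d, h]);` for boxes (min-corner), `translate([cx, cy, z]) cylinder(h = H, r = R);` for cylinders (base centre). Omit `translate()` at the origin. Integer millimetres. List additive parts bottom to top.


cube([320, 320, 80]);
translate([60, 60, 80]) cube([200, 200, 80]);
translate([100, 100, 160]) cube([120, 120, 100]);
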